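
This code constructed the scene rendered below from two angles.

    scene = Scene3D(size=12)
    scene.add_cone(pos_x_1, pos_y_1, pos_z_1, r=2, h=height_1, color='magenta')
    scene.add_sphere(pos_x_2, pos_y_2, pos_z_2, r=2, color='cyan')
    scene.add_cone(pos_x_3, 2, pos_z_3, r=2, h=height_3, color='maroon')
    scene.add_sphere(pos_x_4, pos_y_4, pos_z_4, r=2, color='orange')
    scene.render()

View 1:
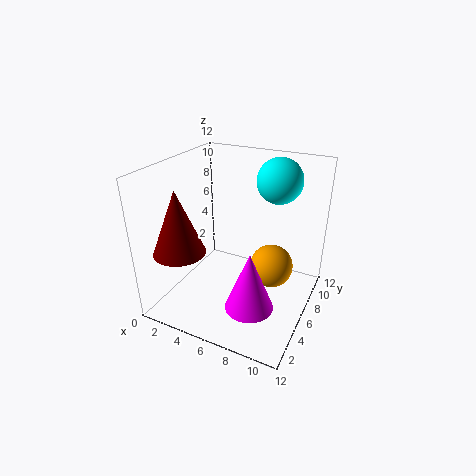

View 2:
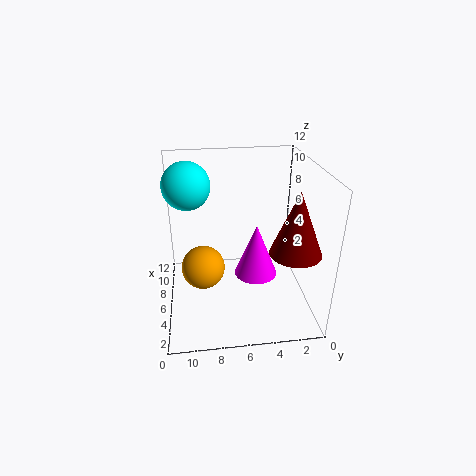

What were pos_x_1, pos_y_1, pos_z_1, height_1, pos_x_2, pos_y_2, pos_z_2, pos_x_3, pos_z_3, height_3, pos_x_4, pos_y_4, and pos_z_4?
pos_x_1 = 8
pos_y_1 = 4
pos_z_1 = 1
height_1 = 5
pos_x_2 = 8
pos_y_2 = 10
pos_z_2 = 10
pos_x_3 = 3
pos_z_3 = 6
height_3 = 5
pos_x_4 = 8
pos_y_4 = 9
pos_z_4 = 2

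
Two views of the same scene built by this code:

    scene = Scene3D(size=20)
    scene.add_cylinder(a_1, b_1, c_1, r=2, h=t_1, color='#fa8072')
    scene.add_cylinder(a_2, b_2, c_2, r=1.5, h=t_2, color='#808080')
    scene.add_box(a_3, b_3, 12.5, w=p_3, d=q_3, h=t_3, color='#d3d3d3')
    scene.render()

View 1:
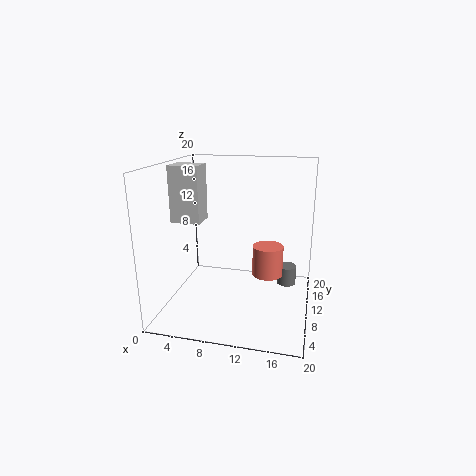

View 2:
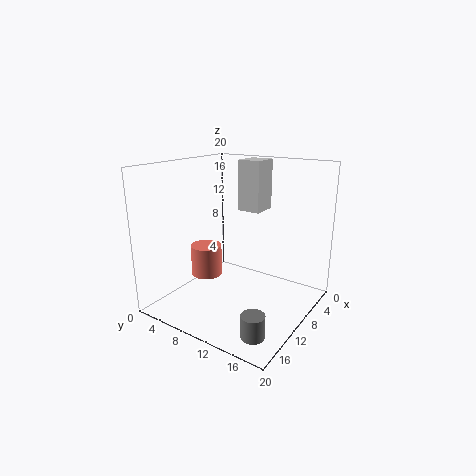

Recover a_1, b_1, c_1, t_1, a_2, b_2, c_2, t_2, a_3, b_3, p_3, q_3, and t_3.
a_1 = 14.5
b_1 = 8
c_1 = 6
t_1 = 4
a_2 = 16.5
b_2 = 16.5
c_2 = 0.5
t_2 = 3
a_3 = 1.5
b_3 = 7
p_3 = 4
q_3 = 3.5
t_3 = 7.5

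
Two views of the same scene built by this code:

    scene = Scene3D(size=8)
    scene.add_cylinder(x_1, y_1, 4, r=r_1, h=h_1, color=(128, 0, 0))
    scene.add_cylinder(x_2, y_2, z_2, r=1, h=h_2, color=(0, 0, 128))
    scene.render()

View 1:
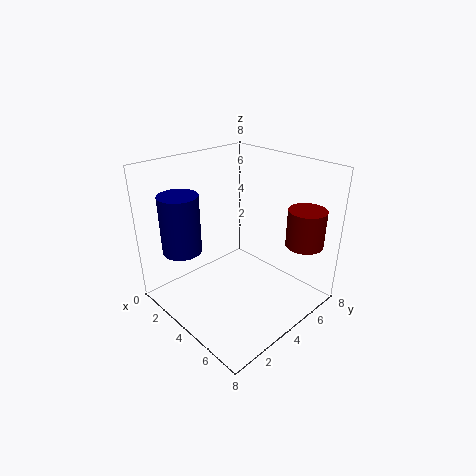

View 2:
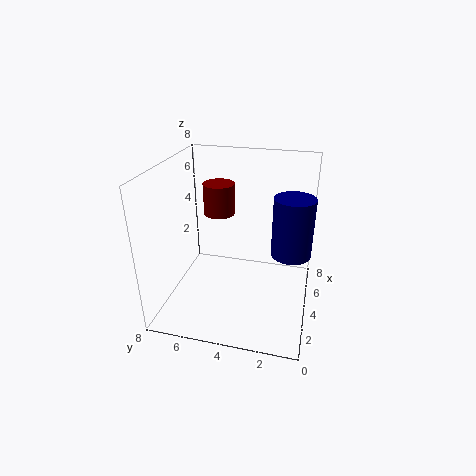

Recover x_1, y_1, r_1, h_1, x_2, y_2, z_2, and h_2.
x_1 = 7, y_1 = 6, r_1 = 1, h_1 = 2, x_2 = 3, y_2 = 1, z_2 = 4, h_2 = 3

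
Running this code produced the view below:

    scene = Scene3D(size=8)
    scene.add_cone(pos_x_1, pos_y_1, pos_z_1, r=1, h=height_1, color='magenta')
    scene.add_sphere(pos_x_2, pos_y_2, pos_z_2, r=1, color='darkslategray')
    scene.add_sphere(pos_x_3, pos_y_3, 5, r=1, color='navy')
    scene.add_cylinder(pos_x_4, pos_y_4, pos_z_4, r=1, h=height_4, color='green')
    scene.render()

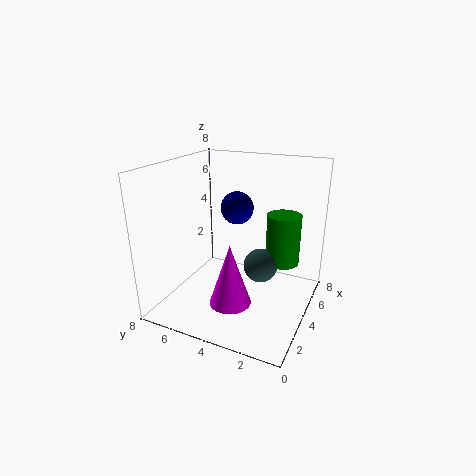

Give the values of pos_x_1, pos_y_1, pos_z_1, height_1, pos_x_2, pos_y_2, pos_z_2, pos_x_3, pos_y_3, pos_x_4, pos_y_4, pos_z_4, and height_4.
pos_x_1 = 1; pos_y_1 = 3; pos_z_1 = 2; height_1 = 3; pos_x_2 = 5; pos_y_2 = 3; pos_z_2 = 2; pos_x_3 = 6; pos_y_3 = 5; pos_x_4 = 6; pos_y_4 = 2; pos_z_4 = 2; height_4 = 3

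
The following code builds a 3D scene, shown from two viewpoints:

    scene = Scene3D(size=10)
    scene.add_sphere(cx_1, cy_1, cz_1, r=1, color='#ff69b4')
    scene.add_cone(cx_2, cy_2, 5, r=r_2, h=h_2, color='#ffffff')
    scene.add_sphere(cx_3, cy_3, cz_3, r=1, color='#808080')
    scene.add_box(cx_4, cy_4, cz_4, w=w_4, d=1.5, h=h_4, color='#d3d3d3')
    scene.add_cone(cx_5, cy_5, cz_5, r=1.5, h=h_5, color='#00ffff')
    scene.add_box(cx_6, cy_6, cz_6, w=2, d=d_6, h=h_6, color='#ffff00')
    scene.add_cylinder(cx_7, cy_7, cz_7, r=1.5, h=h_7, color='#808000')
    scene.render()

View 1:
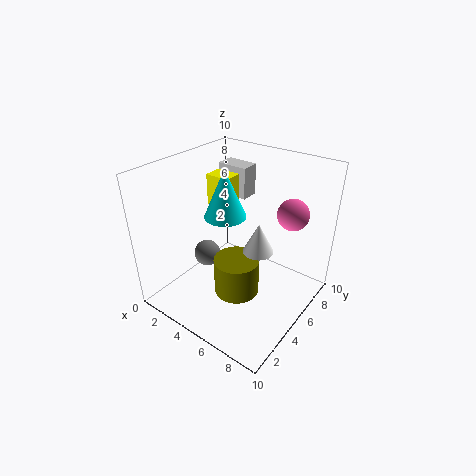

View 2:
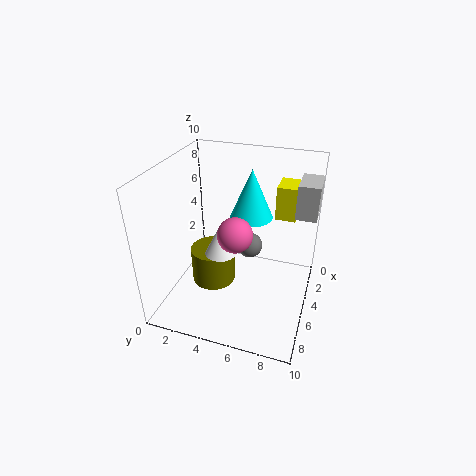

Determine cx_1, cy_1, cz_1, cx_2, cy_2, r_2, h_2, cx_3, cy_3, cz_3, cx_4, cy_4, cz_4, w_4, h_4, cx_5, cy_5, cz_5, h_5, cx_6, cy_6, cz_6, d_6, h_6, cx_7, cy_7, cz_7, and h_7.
cx_1 = 8.5
cy_1 = 6
cz_1 = 7.5
cx_2 = 7
cy_2 = 4.5
r_2 = 1
h_2 = 2
cx_3 = 2
cy_3 = 5
cz_3 = 2.5
cx_4 = 0.5
cy_4 = 8.5
cz_4 = 6
w_4 = 2.5
h_4 = 2.5
cx_5 = 3.5
cy_5 = 5.5
cz_5 = 6
h_5 = 3.5
cx_6 = 0.5
cy_6 = 7
cz_6 = 5.5
d_6 = 1.5
h_6 = 2.5
cx_7 = 6
cy_7 = 3.5
cz_7 = 2
h_7 = 2.5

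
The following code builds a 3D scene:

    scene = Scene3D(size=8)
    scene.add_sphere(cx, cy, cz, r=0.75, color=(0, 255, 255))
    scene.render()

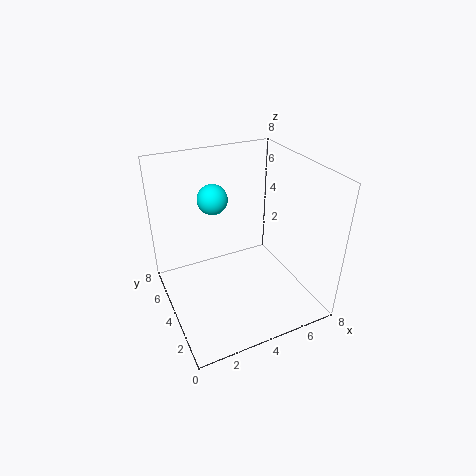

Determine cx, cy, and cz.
cx = 2.5, cy = 3.75, cz = 6.75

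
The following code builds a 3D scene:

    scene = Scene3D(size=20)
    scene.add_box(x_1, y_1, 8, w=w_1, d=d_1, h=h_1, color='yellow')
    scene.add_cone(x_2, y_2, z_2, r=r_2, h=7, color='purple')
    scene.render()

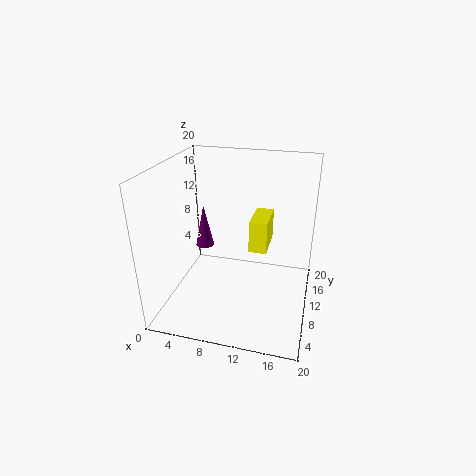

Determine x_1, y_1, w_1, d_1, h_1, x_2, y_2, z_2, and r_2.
x_1 = 11.5; y_1 = 10; w_1 = 2.5; d_1 = 5.5; h_1 = 4.5; x_2 = 2.5; y_2 = 16.5; z_2 = 4.5; r_2 = 1.5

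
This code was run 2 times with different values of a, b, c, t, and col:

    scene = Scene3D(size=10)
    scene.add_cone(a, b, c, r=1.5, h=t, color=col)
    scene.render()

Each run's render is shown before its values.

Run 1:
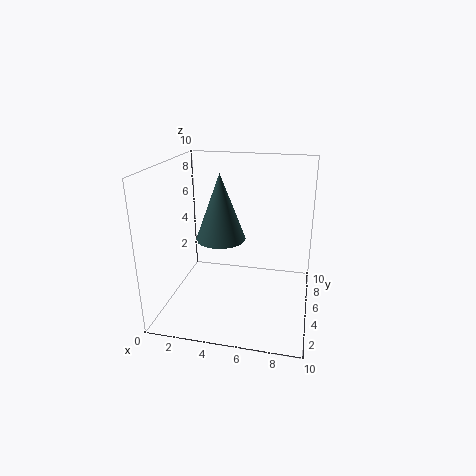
a = 4.5, b = 2.5, c = 6, t = 4, col = 'darkslategray'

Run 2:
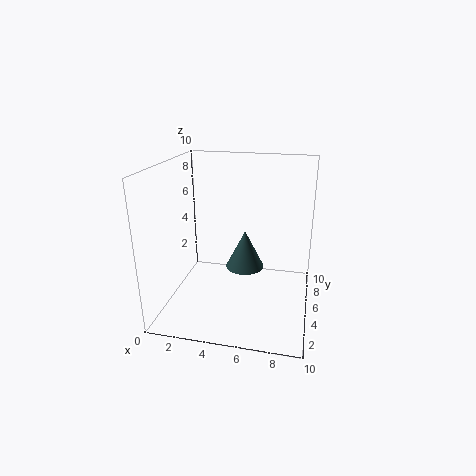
a = 5, b = 7.5, c = 1.5, t = 3, col = 'darkslategray'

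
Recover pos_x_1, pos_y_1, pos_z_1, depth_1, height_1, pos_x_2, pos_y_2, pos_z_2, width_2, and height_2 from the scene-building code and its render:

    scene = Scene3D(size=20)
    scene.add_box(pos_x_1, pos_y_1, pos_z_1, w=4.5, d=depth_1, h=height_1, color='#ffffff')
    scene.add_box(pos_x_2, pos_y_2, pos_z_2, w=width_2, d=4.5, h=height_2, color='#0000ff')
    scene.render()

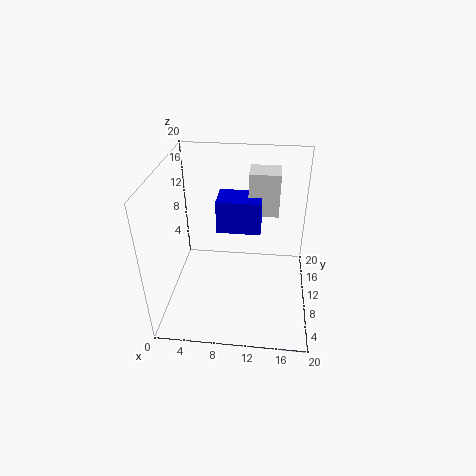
pos_x_1 = 11; pos_y_1 = 14.5; pos_z_1 = 11; depth_1 = 4; height_1 = 6.5; pos_x_2 = 6.5; pos_y_2 = 12.5; pos_z_2 = 9; width_2 = 6.5; height_2 = 5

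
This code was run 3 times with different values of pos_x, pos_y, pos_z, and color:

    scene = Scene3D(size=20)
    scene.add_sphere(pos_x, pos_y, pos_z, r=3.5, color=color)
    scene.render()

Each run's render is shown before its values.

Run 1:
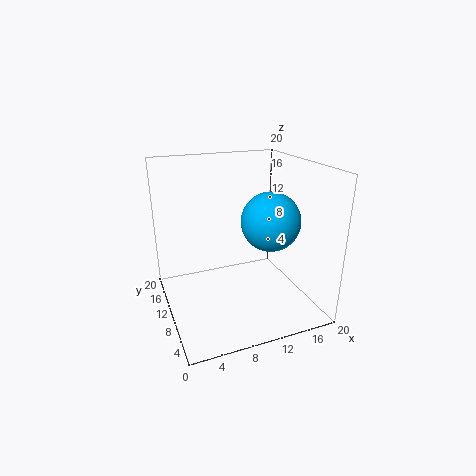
pos_x = 11.5; pos_y = 3.5; pos_z = 14.5; color = 'deepskyblue'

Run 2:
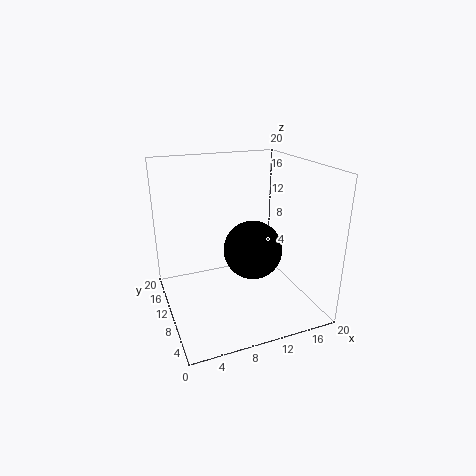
pos_x = 9.5; pos_y = 4; pos_z = 11; color = 'black'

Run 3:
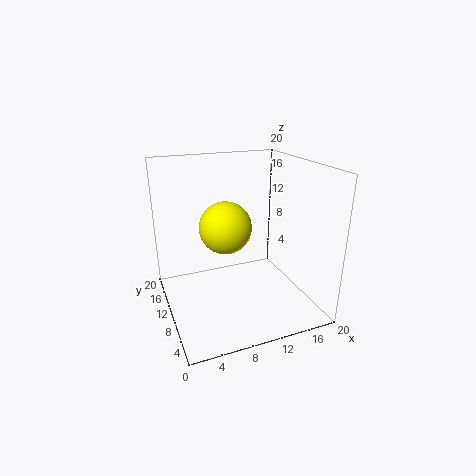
pos_x = 8; pos_y = 9.5; pos_z = 12; color = 'yellow'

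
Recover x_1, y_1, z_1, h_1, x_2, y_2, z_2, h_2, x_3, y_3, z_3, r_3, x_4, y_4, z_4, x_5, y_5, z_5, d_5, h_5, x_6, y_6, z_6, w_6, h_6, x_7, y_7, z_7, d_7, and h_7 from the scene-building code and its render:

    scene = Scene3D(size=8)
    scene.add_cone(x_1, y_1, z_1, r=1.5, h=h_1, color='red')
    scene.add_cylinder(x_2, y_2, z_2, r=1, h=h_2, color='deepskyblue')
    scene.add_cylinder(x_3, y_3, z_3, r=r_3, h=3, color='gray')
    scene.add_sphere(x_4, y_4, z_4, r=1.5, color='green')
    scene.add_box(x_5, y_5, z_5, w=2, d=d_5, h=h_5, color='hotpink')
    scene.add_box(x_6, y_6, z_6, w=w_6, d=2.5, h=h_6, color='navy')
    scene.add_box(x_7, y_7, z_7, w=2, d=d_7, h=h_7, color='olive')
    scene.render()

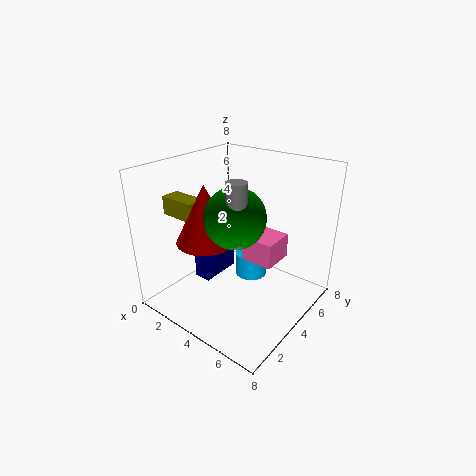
x_1 = 3.5; y_1 = 2; z_1 = 4.5; h_1 = 3; x_2 = 3.5; y_2 = 6; z_2 = 0.5; h_2 = 1.5; x_3 = 5.5; y_3 = 2; z_3 = 5; r_3 = 0.5; x_4 = 5; y_4 = 2.5; z_4 = 6; x_5 = 3.5; y_5 = 5; z_5 = 2; d_5 = 2; h_5 = 1.5; x_6 = 1.5; y_6 = 3; z_6 = 1; w_6 = 1; h_6 = 1.5; x_7 = 1; y_7 = 1.5; z_7 = 5.5; d_7 = 1; h_7 = 1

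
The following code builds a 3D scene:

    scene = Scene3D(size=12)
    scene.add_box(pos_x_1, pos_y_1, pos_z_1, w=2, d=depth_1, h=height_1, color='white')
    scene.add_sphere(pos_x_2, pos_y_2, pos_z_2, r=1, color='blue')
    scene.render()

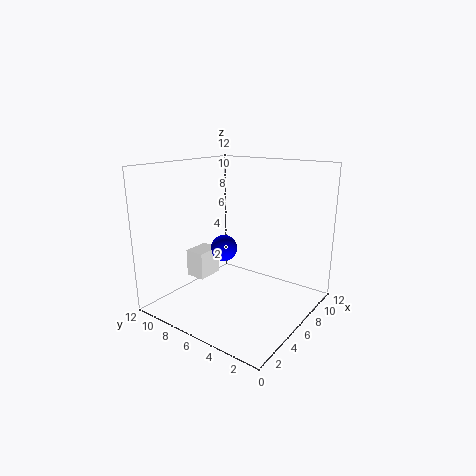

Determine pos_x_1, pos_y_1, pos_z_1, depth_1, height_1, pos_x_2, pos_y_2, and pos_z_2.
pos_x_1 = 1.5
pos_y_1 = 6
pos_z_1 = 4
depth_1 = 1.5
height_1 = 2
pos_x_2 = 3.5
pos_y_2 = 5.5
pos_z_2 = 6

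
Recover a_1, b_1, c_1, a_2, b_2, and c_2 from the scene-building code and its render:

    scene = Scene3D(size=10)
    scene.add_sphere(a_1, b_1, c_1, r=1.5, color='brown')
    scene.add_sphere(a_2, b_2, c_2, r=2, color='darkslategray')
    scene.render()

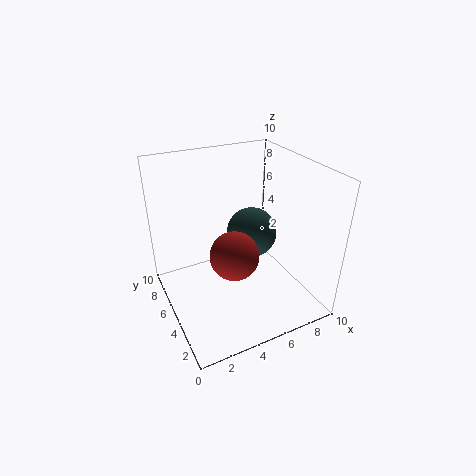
a_1 = 3.5
b_1 = 2.5
c_1 = 5.5
a_2 = 7.5
b_2 = 7.5
c_2 = 3.5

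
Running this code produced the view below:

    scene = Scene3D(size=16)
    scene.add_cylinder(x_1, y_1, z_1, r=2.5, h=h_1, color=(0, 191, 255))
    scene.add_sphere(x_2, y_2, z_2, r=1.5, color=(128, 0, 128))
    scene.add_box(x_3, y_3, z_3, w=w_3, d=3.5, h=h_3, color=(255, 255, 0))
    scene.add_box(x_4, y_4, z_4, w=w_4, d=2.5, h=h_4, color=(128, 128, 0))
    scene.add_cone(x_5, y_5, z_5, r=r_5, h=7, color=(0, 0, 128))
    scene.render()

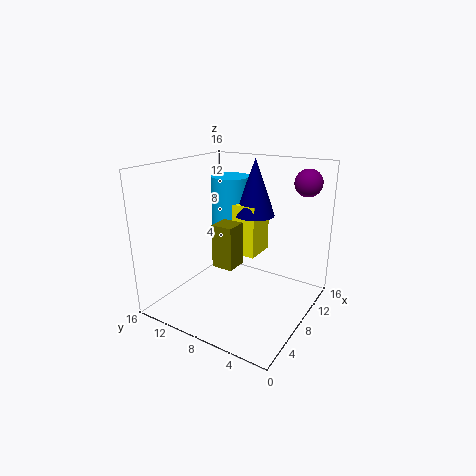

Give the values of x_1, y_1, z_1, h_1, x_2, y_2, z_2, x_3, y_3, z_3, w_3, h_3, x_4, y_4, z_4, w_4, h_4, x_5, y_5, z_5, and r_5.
x_1 = 13.5; y_1 = 12.5; z_1 = 6.5; h_1 = 7; x_2 = 12.5; y_2 = 2; z_2 = 14; x_3 = 11.5; y_3 = 8; z_3 = 4; w_3 = 4; h_3 = 6.5; x_4 = 6.5; y_4 = 8; z_4 = 4.5; w_4 = 2.5; h_4 = 5; x_5 = 13.5; y_5 = 9; z_5 = 9; r_5 = 2.5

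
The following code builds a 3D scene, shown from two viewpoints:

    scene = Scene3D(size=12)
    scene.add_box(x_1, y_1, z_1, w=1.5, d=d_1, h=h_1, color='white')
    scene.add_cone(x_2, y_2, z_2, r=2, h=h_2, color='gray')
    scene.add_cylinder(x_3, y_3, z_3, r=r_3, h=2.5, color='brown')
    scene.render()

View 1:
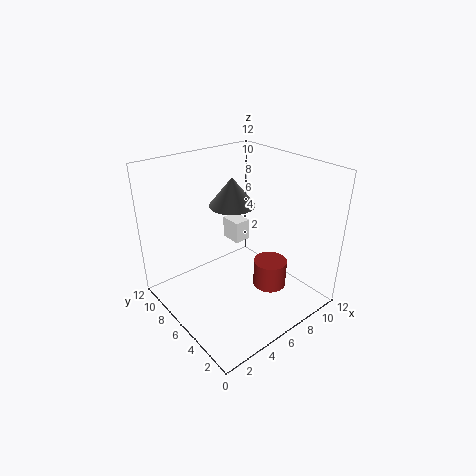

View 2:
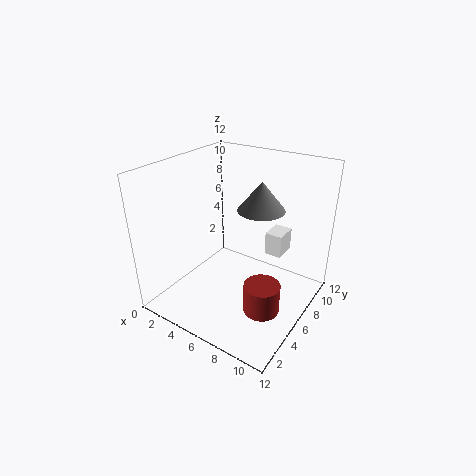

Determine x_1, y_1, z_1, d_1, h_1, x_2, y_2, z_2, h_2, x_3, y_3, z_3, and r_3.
x_1 = 7.5; y_1 = 8; z_1 = 4; d_1 = 2; h_1 = 2; x_2 = 7; y_2 = 8; z_2 = 8; h_2 = 2.5; x_3 = 9; y_3 = 5; z_3 = 0.5; r_3 = 1.5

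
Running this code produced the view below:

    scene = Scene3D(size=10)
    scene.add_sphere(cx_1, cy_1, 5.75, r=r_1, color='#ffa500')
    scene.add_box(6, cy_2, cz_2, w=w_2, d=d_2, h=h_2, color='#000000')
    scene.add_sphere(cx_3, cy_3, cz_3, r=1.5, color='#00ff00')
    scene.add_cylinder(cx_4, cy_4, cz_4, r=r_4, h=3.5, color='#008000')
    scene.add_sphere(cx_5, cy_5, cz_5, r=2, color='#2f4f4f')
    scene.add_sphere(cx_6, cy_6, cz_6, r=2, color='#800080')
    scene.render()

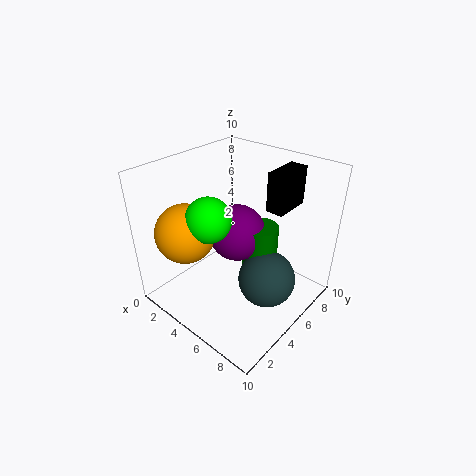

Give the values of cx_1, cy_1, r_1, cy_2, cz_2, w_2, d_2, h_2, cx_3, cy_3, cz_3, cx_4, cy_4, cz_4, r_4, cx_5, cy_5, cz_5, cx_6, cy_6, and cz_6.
cx_1 = 2.75, cy_1 = 2.25, r_1 = 2, cy_2 = 6.75, cz_2 = 6.75, w_2 = 1.25, d_2 = 2.75, h_2 = 2.75, cx_3 = 4.25, cy_3 = 3, cz_3 = 7, cx_4 = 6, cy_4 = 6.25, cz_4 = 2.25, r_4 = 1.25, cx_5 = 7.25, cy_5 = 5.5, cz_5 = 2.25, cx_6 = 4.5, cy_6 = 5.5, cz_6 = 5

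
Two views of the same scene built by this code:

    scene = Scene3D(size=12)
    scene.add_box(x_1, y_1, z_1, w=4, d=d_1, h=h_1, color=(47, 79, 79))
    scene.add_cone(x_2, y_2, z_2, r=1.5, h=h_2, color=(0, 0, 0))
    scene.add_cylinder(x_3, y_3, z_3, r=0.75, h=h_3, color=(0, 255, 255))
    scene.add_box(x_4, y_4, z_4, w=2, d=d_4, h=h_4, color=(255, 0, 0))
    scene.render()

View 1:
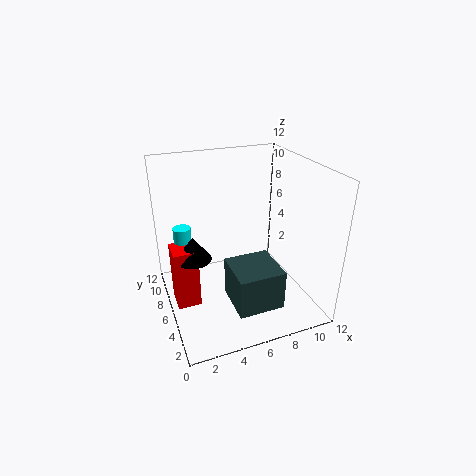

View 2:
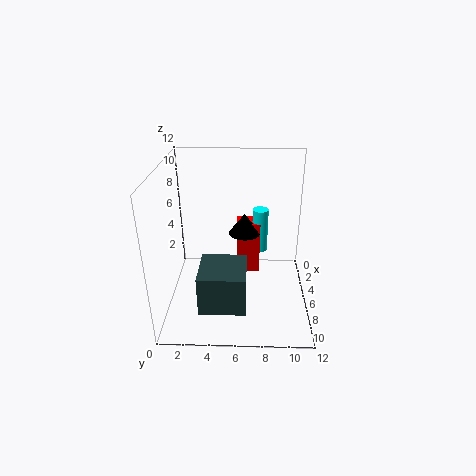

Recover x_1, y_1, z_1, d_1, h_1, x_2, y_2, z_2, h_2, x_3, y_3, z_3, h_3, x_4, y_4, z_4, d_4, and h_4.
x_1 = 5, y_1 = 2.75, z_1 = 0.25, d_1 = 4, h_1 = 3.5, x_2 = 2.25, y_2 = 6.5, z_2 = 4.5, h_2 = 2, x_3 = 1.75, y_3 = 8, z_3 = 2.5, h_3 = 4.25, x_4 = 0.5, y_4 = 5.75, z_4 = 0.25, d_4 = 2.25, h_4 = 5.25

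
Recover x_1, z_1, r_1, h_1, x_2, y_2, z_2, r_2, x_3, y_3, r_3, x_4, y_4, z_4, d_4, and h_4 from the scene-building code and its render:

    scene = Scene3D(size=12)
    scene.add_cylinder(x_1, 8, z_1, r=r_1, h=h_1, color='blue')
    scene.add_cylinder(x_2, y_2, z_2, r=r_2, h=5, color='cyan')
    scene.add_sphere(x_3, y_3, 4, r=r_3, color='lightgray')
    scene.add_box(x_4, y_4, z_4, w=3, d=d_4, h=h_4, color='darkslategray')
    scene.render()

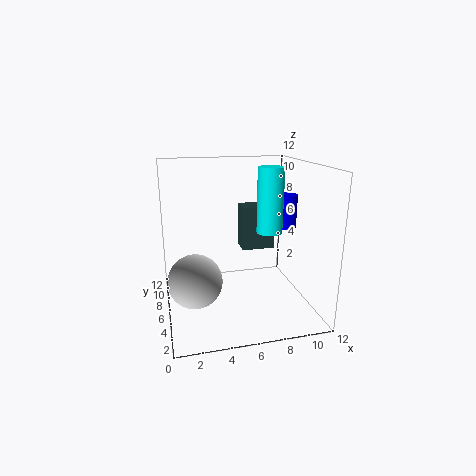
x_1 = 11; z_1 = 6; r_1 = 1; h_1 = 3; x_2 = 8; y_2 = 4; z_2 = 7; r_2 = 1; x_3 = 2; y_3 = 3; r_3 = 2; x_4 = 7; y_4 = 8; z_4 = 4; d_4 = 2; h_4 = 4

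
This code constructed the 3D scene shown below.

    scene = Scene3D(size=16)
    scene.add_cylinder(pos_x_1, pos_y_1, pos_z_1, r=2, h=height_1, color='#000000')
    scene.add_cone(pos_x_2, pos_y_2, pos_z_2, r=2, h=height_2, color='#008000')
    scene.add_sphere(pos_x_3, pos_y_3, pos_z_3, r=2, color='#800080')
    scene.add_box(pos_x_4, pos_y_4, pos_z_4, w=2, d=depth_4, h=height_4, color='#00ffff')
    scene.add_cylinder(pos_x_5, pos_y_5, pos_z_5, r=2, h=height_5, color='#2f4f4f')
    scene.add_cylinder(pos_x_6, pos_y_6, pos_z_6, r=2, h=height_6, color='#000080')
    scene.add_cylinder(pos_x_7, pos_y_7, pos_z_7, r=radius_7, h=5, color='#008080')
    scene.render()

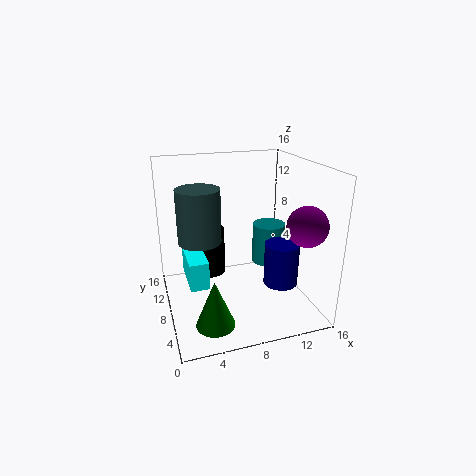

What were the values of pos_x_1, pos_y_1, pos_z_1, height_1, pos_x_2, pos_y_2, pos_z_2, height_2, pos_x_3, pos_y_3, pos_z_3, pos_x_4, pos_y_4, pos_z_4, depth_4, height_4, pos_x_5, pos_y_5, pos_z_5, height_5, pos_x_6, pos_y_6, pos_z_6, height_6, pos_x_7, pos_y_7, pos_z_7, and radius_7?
pos_x_1 = 6, pos_y_1 = 14, pos_z_1 = 1, height_1 = 6, pos_x_2 = 4, pos_y_2 = 3, pos_z_2 = 1, height_2 = 5, pos_x_3 = 13, pos_y_3 = 2, pos_z_3 = 11, pos_x_4 = 2, pos_y_4 = 5, pos_z_4 = 4, depth_4 = 5, height_4 = 3, pos_x_5 = 3, pos_y_5 = 4, pos_z_5 = 10, height_5 = 5, pos_x_6 = 13, pos_y_6 = 7, pos_z_6 = 2, height_6 = 5, pos_x_7 = 13, pos_y_7 = 11, pos_z_7 = 3, radius_7 = 2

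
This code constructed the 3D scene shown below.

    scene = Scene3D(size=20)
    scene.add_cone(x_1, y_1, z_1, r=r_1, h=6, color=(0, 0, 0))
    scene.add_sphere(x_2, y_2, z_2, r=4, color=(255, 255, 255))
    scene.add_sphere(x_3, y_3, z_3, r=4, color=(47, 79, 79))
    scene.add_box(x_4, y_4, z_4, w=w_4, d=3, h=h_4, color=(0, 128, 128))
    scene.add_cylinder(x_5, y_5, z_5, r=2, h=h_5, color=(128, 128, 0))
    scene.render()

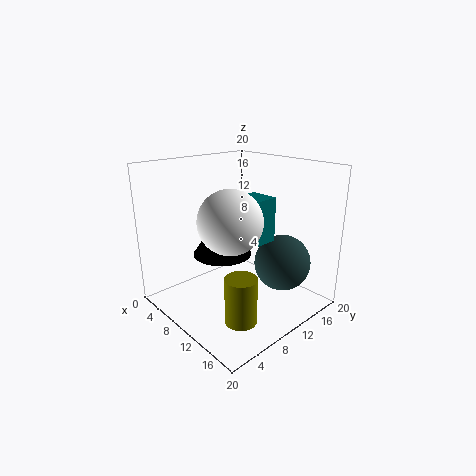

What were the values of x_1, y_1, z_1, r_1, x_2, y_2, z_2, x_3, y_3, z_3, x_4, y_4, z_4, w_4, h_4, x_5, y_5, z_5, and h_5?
x_1 = 9, y_1 = 8, z_1 = 8, r_1 = 4, x_2 = 13, y_2 = 6, z_2 = 14, x_3 = 14, y_3 = 15, z_3 = 6, x_4 = 10, y_4 = 10, z_4 = 10, w_4 = 4, h_4 = 6, x_5 = 16, y_5 = 5, z_5 = 2, h_5 = 6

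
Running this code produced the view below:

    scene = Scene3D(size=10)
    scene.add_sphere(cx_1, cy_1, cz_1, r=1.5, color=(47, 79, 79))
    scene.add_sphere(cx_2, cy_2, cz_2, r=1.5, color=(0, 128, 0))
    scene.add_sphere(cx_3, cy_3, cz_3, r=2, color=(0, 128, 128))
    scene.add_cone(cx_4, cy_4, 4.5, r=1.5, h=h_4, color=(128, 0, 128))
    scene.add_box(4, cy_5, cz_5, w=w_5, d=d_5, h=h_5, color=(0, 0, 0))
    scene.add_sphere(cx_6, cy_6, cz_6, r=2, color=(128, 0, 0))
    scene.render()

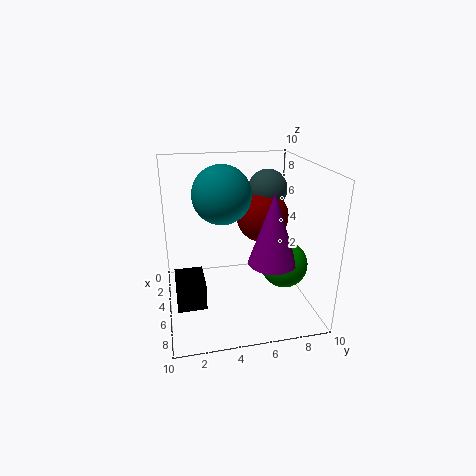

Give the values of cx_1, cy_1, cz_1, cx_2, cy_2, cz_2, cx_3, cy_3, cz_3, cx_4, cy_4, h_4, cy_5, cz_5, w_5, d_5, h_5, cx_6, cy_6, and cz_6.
cx_1 = 2
cy_1 = 8
cz_1 = 7.5
cx_2 = 7.5
cy_2 = 7.5
cz_2 = 4
cx_3 = 4.5
cy_3 = 4
cz_3 = 8
cx_4 = 8
cy_4 = 6.5
h_4 = 4.5
cy_5 = 0.5
cz_5 = 0.5
w_5 = 2.5
d_5 = 2
h_5 = 2
cx_6 = 2.5
cy_6 = 7.5
cz_6 = 5.5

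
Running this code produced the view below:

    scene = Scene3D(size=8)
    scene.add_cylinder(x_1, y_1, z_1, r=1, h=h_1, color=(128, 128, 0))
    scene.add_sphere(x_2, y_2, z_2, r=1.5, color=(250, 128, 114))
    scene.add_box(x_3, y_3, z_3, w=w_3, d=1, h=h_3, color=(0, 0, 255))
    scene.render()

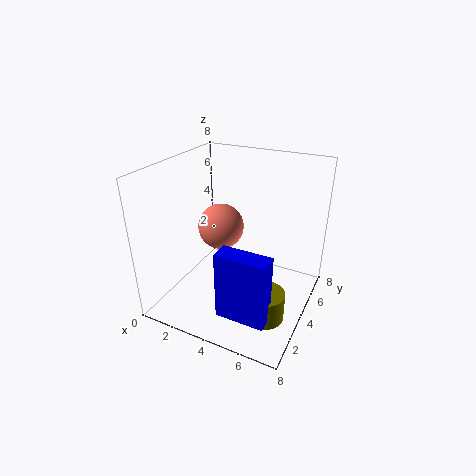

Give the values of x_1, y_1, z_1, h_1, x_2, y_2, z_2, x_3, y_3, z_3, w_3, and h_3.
x_1 = 6.5, y_1 = 2, z_1 = 1, h_1 = 1.5, x_2 = 1.5, y_2 = 6.5, z_2 = 3, x_3 = 4.5, y_3 = 0.5, z_3 = 1.5, w_3 = 2.5, h_3 = 3.5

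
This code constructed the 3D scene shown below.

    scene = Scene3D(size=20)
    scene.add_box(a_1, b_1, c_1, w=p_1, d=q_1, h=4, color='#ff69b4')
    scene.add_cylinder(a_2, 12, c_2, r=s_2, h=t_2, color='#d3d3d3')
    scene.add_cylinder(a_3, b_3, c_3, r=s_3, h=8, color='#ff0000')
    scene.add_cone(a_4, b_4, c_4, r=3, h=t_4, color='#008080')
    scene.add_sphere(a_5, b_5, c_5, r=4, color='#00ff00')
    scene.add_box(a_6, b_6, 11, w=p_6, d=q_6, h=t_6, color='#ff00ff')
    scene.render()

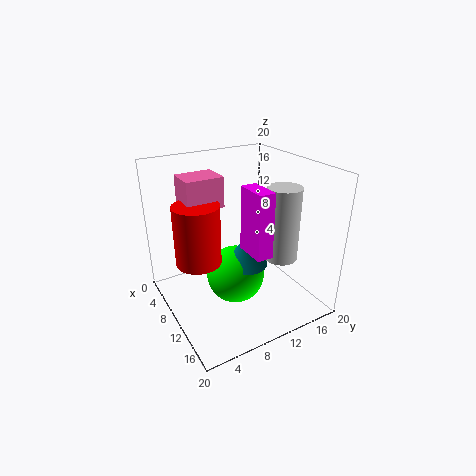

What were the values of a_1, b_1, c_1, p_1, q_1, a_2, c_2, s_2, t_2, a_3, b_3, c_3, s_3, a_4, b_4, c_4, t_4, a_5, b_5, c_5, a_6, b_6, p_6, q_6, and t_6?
a_1 = 6; b_1 = 3; c_1 = 15; p_1 = 4; q_1 = 5; a_2 = 17; c_2 = 10; s_2 = 2; t_2 = 9; a_3 = 10; b_3 = 4; c_3 = 8; s_3 = 3; a_4 = 12; b_4 = 10; c_4 = 7; t_4 = 4; a_5 = 11; b_5 = 9; c_5 = 5; a_6 = 14; b_6 = 8; p_6 = 4; q_6 = 2; t_6 = 8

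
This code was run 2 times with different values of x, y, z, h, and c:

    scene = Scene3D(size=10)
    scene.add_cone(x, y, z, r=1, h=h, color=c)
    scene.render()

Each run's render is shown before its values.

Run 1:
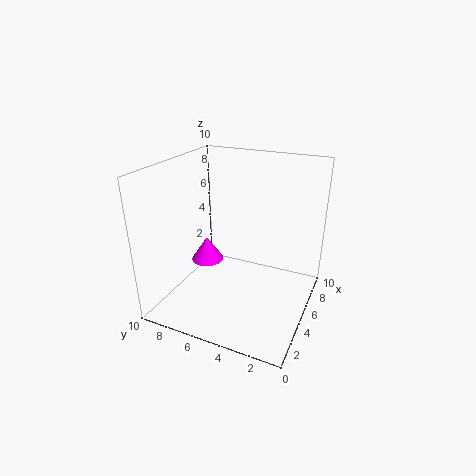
x = 2.5
y = 6
z = 4.5
h = 1.5
c = 'magenta'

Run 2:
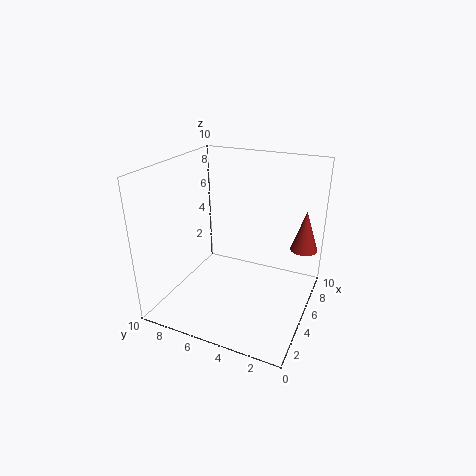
x = 8
y = 1
z = 3.5
h = 3
c = 'brown'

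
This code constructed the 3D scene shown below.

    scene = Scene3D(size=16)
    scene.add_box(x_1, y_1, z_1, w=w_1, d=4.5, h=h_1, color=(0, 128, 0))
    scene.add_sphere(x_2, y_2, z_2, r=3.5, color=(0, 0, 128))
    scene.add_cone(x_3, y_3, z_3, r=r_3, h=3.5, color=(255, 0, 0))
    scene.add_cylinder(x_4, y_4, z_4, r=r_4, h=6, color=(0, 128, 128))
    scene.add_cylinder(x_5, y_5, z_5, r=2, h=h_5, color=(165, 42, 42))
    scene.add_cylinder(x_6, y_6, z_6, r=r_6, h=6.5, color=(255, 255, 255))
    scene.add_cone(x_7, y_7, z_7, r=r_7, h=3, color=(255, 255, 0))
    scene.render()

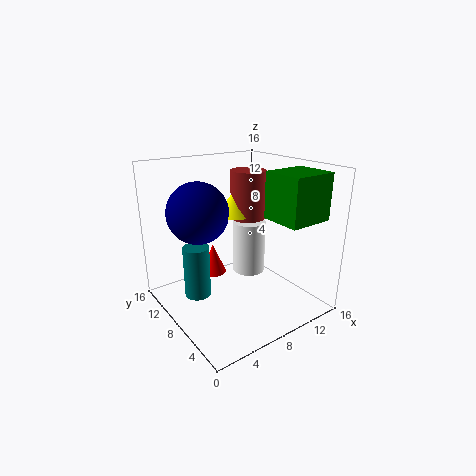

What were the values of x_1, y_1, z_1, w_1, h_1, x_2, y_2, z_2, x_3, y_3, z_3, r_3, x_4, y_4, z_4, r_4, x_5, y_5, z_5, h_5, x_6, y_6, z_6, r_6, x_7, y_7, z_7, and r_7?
x_1 = 10; y_1 = 1.5; z_1 = 10.5; w_1 = 5; h_1 = 5; x_2 = 5; y_2 = 11.5; z_2 = 10.5; x_3 = 6.5; y_3 = 11; z_3 = 3; r_3 = 1.5; x_4 = 4; y_4 = 10.5; z_4 = 1; r_4 = 1.5; x_5 = 10.5; y_5 = 9.5; z_5 = 9.5; h_5 = 5.5; x_6 = 11.5; y_6 = 10.5; z_6 = 2; r_6 = 2; x_7 = 9; y_7 = 10; z_7 = 10; r_7 = 2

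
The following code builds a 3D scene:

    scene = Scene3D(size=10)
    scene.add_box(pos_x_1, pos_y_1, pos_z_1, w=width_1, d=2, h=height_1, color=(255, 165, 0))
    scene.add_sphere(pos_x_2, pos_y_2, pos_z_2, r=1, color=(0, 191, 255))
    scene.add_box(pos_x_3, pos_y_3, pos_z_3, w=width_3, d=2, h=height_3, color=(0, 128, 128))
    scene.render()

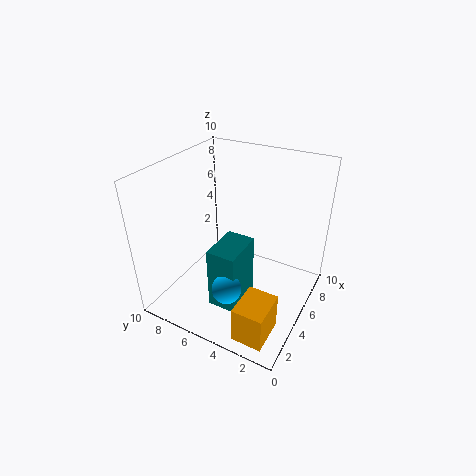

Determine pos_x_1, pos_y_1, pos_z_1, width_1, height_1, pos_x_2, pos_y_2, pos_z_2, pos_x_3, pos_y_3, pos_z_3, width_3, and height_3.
pos_x_1 = 0.5
pos_y_1 = 1
pos_z_1 = 0.5
width_1 = 2.5
height_1 = 2.5
pos_x_2 = 2.5
pos_y_2 = 4.5
pos_z_2 = 2.5
pos_x_3 = 2.5
pos_y_3 = 4
pos_z_3 = 0.5
width_3 = 3
height_3 = 4.5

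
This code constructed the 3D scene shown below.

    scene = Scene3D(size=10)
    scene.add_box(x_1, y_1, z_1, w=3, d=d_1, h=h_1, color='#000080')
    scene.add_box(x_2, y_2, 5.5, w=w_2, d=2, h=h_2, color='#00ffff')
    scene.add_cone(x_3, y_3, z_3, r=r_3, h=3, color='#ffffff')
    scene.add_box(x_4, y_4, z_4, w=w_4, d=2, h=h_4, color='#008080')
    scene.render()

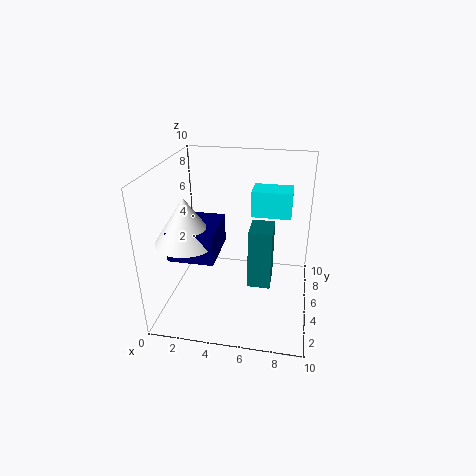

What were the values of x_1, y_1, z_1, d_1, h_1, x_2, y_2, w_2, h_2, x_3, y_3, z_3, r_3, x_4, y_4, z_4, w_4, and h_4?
x_1 = 1
y_1 = 2
z_1 = 4.5
d_1 = 3.5
h_1 = 2
x_2 = 5.5
y_2 = 7.5
w_2 = 3
h_2 = 2
x_3 = 2
y_3 = 3
z_3 = 5.5
r_3 = 2
x_4 = 6
y_4 = 3
z_4 = 2.5
w_4 = 1.5
h_4 = 4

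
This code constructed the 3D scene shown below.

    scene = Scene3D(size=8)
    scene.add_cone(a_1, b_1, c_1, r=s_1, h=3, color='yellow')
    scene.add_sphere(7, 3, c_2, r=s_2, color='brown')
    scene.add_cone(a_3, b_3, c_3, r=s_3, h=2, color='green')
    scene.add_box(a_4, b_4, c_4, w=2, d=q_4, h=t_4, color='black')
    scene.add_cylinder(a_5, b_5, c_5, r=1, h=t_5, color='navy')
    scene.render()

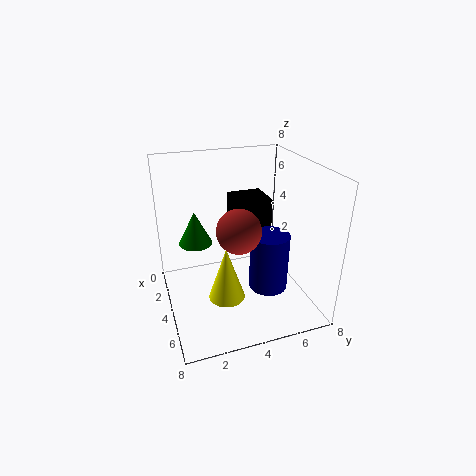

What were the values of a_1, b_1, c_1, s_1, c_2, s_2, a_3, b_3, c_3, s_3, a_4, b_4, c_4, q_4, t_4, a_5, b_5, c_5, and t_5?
a_1 = 5, b_1 = 3, c_1 = 1, s_1 = 1, c_2 = 6, s_2 = 1, a_3 = 2, b_3 = 2, c_3 = 3, s_3 = 1, a_4 = 2, b_4 = 4, c_4 = 3, q_4 = 2, t_4 = 3, a_5 = 6, b_5 = 5, c_5 = 2, t_5 = 3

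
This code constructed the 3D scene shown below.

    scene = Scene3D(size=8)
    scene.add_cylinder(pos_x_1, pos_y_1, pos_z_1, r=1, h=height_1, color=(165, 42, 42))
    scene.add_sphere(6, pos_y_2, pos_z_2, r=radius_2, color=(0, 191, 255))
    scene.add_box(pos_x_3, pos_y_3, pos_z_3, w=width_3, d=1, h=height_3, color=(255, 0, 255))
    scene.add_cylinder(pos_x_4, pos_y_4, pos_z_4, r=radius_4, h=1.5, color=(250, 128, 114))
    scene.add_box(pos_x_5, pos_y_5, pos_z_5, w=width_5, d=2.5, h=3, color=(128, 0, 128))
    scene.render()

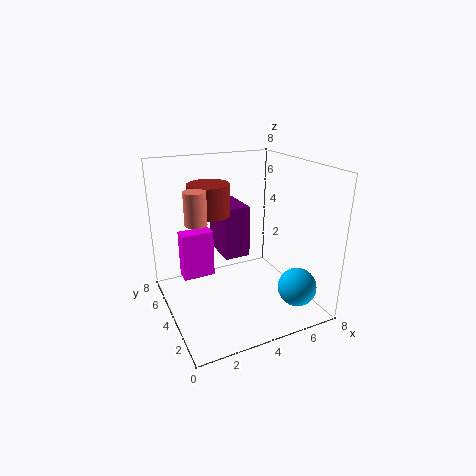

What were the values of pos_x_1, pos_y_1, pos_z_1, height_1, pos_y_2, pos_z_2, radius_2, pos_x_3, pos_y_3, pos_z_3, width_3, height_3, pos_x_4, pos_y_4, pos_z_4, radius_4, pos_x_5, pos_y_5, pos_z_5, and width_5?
pos_x_1 = 2; pos_y_1 = 3; pos_z_1 = 6; height_1 = 1.5; pos_y_2 = 1; pos_z_2 = 2; radius_2 = 1; pos_x_3 = 1.5; pos_y_3 = 6.5; pos_z_3 = 0.5; width_3 = 2; height_3 = 3; pos_x_4 = 1; pos_y_4 = 2; pos_z_4 = 6; radius_4 = 0.5; pos_x_5 = 3.5; pos_y_5 = 4.5; pos_z_5 = 2.5; width_5 = 1.5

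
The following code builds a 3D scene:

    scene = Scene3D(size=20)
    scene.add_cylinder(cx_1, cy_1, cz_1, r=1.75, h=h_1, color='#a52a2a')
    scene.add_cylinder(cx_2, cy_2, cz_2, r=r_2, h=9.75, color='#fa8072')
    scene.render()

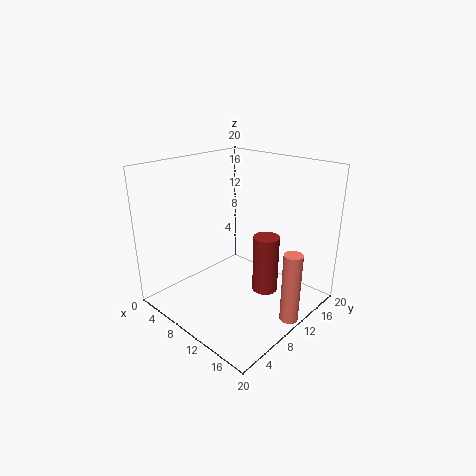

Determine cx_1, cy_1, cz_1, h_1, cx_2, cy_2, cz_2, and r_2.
cx_1 = 14, cy_1 = 11.25, cz_1 = 3, h_1 = 8, cx_2 = 18.5, cy_2 = 11, cz_2 = 0.25, r_2 = 1.25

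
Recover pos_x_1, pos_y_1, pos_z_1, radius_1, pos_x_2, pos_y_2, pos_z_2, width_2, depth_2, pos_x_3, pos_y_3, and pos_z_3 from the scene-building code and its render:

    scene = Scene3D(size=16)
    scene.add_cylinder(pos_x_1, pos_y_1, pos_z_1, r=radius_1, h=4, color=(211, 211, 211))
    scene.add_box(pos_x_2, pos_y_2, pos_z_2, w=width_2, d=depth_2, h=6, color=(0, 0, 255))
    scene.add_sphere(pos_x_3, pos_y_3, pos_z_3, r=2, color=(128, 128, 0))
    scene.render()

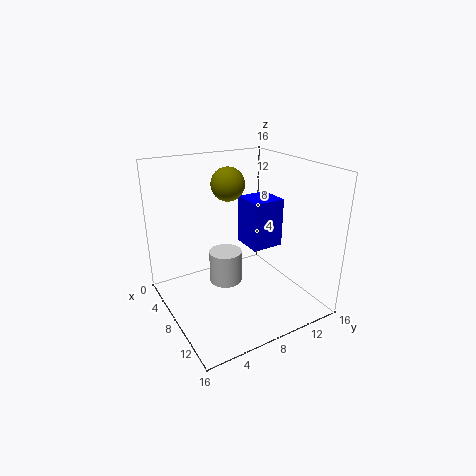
pos_x_1 = 5, pos_y_1 = 8, pos_z_1 = 1, radius_1 = 2, pos_x_2 = 3, pos_y_2 = 11, pos_z_2 = 5, width_2 = 4, depth_2 = 4, pos_x_3 = 4, pos_y_3 = 9, pos_z_3 = 13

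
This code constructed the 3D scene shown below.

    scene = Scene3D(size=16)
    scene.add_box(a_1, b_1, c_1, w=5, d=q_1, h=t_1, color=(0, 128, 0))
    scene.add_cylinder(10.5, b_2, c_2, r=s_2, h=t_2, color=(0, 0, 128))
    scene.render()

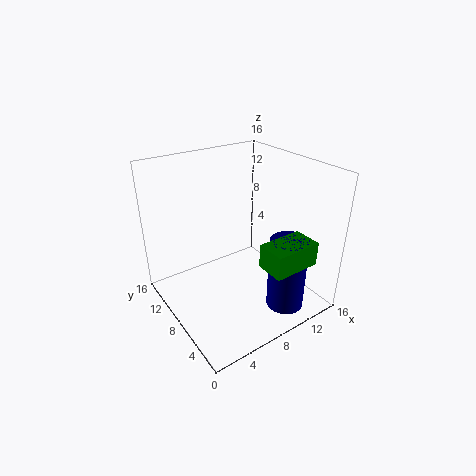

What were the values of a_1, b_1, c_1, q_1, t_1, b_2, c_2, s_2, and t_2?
a_1 = 7.5, b_1 = 0.5, c_1 = 7, q_1 = 3, t_1 = 2.5, b_2 = 2.5, c_2 = 1.5, s_2 = 2, t_2 = 8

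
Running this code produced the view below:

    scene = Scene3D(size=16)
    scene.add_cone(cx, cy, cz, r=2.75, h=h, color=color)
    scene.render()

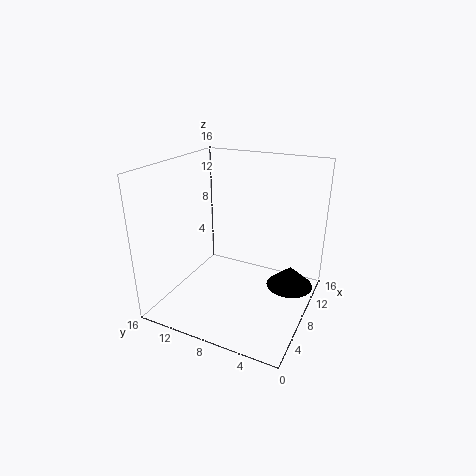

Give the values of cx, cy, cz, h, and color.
cx = 11.5; cy = 2.75; cz = 1.25; h = 2.5; color = 'black'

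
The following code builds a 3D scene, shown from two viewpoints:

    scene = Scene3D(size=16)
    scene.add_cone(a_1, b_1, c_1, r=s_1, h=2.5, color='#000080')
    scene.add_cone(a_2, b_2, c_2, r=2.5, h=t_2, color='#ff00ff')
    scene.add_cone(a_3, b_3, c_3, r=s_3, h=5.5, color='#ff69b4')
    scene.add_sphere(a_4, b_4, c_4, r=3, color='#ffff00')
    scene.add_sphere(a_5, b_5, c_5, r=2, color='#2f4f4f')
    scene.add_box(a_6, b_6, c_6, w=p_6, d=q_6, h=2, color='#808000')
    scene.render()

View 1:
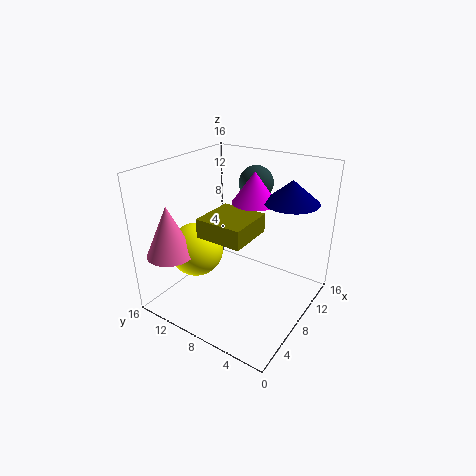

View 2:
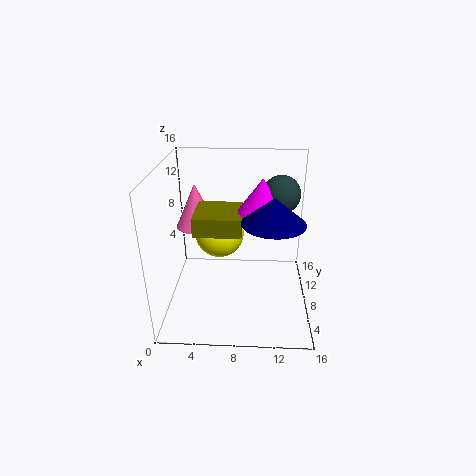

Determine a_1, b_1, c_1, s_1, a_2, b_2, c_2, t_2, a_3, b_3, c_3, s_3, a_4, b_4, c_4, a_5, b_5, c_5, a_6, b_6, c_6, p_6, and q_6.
a_1 = 11.5, b_1 = 3.5, c_1 = 12, s_1 = 3, a_2 = 10.5, b_2 = 7.5, c_2 = 11.5, t_2 = 3.5, a_3 = 2.5, b_3 = 13, c_3 = 7, s_3 = 2.5, a_4 = 5.5, b_4 = 12, c_4 = 6.5, a_5 = 12.5, b_5 = 8.5, c_5 = 13, a_6 = 3.5, b_6 = 5, c_6 = 9.5, p_6 = 5, q_6 = 5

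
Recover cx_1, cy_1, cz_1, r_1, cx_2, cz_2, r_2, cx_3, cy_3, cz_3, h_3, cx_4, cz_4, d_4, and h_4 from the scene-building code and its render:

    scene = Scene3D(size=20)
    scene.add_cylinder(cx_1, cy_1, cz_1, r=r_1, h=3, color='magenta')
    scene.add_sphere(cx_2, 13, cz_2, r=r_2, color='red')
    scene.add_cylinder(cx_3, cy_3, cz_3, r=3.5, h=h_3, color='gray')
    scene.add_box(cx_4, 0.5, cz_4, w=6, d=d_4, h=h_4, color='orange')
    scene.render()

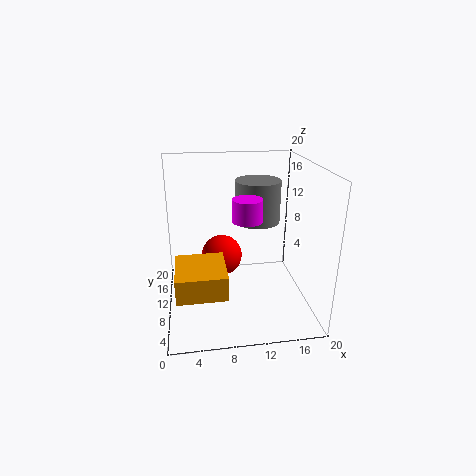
cx_1 = 11; cy_1 = 8.5; cz_1 = 13; r_1 = 2; cx_2 = 8; cz_2 = 6; r_2 = 3; cx_3 = 14; cy_3 = 16; cz_3 = 10; h_3 = 6.5; cx_4 = 1.5; cz_4 = 6.5; d_4 = 6.5; h_4 = 3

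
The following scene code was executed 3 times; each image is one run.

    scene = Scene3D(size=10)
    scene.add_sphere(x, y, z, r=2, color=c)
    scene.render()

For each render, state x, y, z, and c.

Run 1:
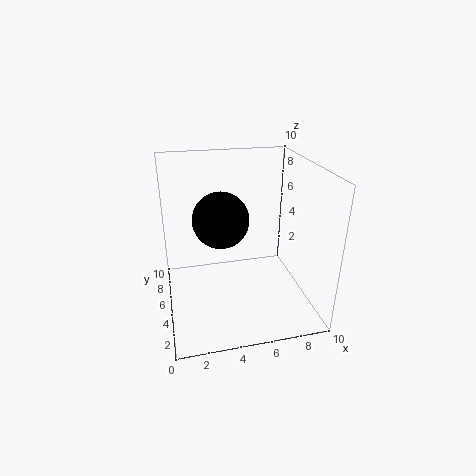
x = 4; y = 6; z = 6; c = 'black'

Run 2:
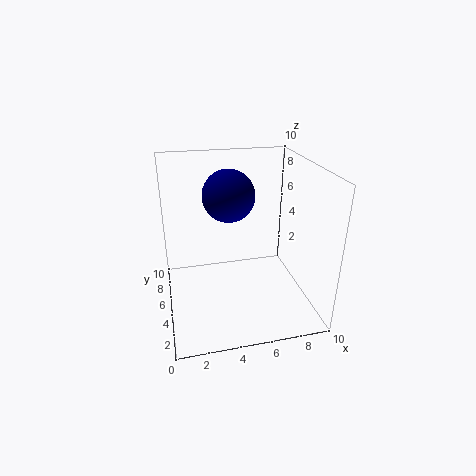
x = 5; y = 8; z = 7; c = 'navy'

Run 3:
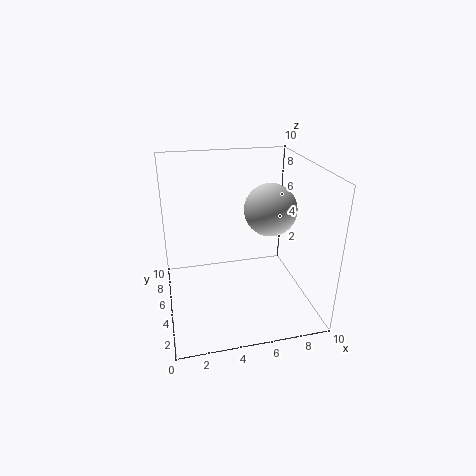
x = 8; y = 7; z = 6; c = 'lightgray'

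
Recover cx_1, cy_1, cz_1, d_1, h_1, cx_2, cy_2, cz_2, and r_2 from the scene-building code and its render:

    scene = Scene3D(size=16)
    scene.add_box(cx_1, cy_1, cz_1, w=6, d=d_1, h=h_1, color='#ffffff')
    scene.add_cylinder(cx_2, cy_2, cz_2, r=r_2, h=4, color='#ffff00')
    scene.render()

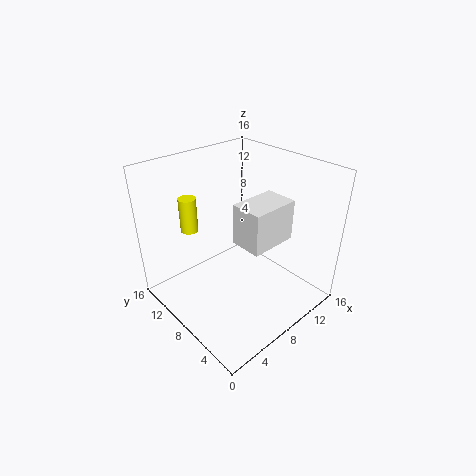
cx_1 = 9, cy_1 = 6, cz_1 = 6, d_1 = 4, h_1 = 5, cx_2 = 5, cy_2 = 13, cz_2 = 8, r_2 = 1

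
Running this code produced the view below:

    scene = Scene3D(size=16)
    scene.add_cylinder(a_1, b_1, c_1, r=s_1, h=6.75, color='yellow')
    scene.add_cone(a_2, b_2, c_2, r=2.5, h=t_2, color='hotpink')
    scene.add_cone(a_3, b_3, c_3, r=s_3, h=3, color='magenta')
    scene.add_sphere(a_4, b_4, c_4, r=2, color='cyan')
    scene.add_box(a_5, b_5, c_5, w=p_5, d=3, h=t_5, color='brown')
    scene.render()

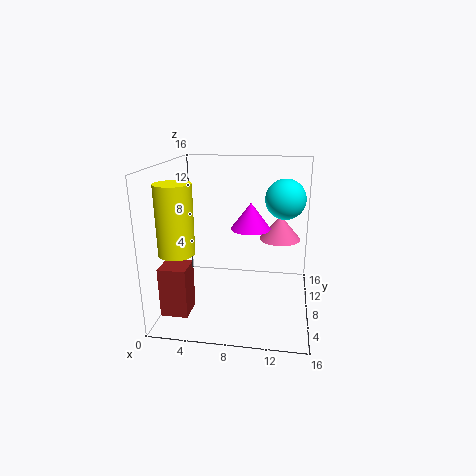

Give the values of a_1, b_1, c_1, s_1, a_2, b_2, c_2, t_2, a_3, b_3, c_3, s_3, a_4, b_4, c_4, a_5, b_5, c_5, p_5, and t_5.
a_1 = 3; b_1 = 2.25; c_1 = 8.25; s_1 = 1.75; a_2 = 12.5; b_2 = 12.5; c_2 = 6.5; t_2 = 3; a_3 = 9.25; b_3 = 9.25; c_3 = 8.75; s_3 = 2.25; a_4 = 13; b_4 = 6.25; c_4 = 13; a_5 = 0.25; b_5 = 3.25; c_5 = 0.25; p_5 = 3; t_5 = 5.5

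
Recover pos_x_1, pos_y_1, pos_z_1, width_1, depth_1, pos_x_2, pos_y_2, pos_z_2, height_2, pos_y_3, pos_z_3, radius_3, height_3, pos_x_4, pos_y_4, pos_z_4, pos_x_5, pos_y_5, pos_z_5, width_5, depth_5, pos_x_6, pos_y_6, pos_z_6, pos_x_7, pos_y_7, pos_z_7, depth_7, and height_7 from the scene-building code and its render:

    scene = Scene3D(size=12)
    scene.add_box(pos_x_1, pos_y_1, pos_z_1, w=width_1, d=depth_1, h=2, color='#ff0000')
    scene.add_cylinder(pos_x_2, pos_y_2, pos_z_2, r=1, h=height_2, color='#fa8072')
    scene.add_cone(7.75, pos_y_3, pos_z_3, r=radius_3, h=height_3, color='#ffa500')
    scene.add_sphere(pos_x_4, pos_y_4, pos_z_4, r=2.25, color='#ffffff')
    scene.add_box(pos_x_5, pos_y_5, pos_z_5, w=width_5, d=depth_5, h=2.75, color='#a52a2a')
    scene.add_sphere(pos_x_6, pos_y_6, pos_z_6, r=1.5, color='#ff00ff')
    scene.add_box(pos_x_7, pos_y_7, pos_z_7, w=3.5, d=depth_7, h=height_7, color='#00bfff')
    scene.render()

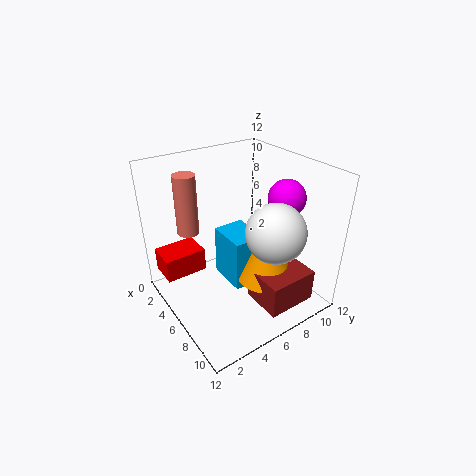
pos_x_1 = 1.75; pos_y_1 = 0.25; pos_z_1 = 2.75; width_1 = 2.5; depth_1 = 3.5; pos_x_2 = 1.25; pos_y_2 = 3.75; pos_z_2 = 5; height_2 = 5.5; pos_y_3 = 7.75; pos_z_3 = 2.5; radius_3 = 2.5; height_3 = 4.5; pos_x_4 = 9.75; pos_y_4 = 6.75; pos_z_4 = 8; pos_x_5 = 7.5; pos_y_5 = 6; pos_z_5 = 1; width_5 = 3.5; depth_5 = 4.25; pos_x_6 = 8; pos_y_6 = 9.25; pos_z_6 = 9.5; pos_x_7 = 3.5; pos_y_7 = 5.25; pos_z_7 = 1.5; depth_7 = 2.75; height_7 = 4.5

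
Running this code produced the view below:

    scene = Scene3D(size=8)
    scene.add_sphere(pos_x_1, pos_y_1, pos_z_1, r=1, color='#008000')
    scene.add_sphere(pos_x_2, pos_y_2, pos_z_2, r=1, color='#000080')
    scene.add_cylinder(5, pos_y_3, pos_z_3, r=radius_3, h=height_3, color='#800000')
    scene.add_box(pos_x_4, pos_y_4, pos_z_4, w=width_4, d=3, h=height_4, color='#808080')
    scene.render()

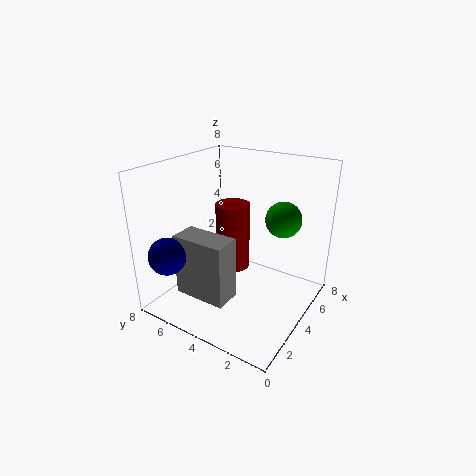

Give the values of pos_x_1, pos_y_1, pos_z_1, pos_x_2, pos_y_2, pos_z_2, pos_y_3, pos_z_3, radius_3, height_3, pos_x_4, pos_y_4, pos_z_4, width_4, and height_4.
pos_x_1 = 5.5
pos_y_1 = 2
pos_z_1 = 5
pos_x_2 = 1
pos_y_2 = 6.5
pos_z_2 = 3.5
pos_y_3 = 5
pos_z_3 = 1.5
radius_3 = 1
height_3 = 4
pos_x_4 = 1.5
pos_y_4 = 3.5
pos_z_4 = 1
width_4 = 1.5
height_4 = 3.5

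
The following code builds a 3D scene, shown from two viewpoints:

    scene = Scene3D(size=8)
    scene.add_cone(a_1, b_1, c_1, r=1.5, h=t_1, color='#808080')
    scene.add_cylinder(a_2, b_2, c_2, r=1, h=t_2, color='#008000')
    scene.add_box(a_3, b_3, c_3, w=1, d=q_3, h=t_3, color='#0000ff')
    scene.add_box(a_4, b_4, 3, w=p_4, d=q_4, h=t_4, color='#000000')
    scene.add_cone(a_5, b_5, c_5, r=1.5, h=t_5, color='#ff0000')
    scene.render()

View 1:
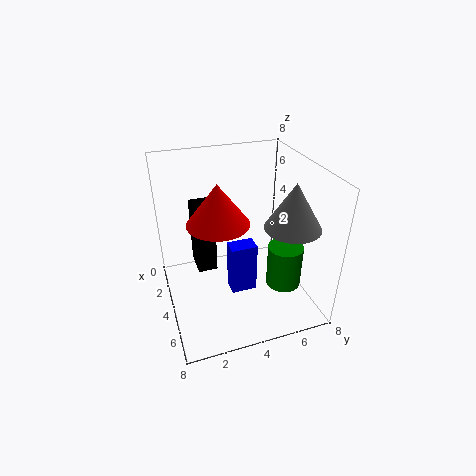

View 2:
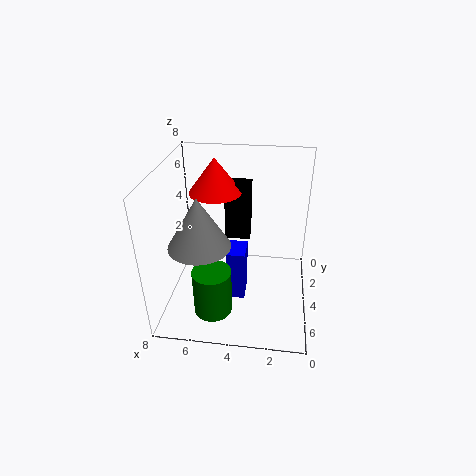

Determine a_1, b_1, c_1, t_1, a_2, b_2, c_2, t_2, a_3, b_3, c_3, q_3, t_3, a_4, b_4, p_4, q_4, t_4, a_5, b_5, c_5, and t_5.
a_1 = 5.5; b_1 = 6.5; c_1 = 5; t_1 = 2.5; a_2 = 5; b_2 = 6.5; c_2 = 1; t_2 = 2.5; a_3 = 3.5; b_3 = 3.5; c_3 = 0.5; q_3 = 1.5; t_3 = 3; a_4 = 3.5; b_4 = 1.5; p_4 = 1.5; q_4 = 1; t_4 = 3.5; a_5 = 5.5; b_5 = 2.5; c_5 = 6; t_5 = 2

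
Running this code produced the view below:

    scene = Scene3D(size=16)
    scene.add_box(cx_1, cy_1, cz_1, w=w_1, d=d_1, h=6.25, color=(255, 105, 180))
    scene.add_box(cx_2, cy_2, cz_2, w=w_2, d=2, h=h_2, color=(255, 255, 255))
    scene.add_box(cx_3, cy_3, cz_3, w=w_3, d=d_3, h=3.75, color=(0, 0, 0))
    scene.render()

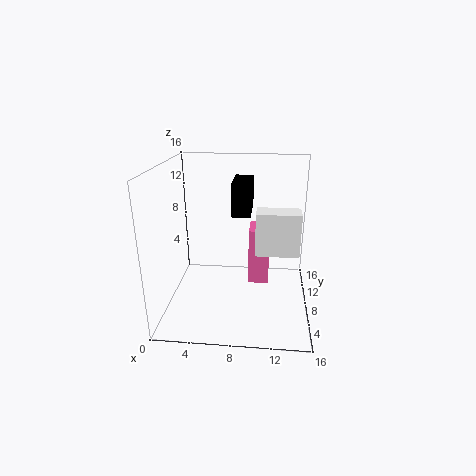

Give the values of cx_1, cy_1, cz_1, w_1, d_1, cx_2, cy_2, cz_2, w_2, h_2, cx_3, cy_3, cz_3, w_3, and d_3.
cx_1 = 9.25, cy_1 = 7, cz_1 = 3, w_1 = 2.25, d_1 = 3.25, cx_2 = 10.25, cy_2 = 0.25, cz_2 = 9.75, w_2 = 3.75, h_2 = 3.75, cx_3 = 7, cy_3 = 9.75, cz_3 = 9.75, w_3 = 2.25, d_3 = 5.5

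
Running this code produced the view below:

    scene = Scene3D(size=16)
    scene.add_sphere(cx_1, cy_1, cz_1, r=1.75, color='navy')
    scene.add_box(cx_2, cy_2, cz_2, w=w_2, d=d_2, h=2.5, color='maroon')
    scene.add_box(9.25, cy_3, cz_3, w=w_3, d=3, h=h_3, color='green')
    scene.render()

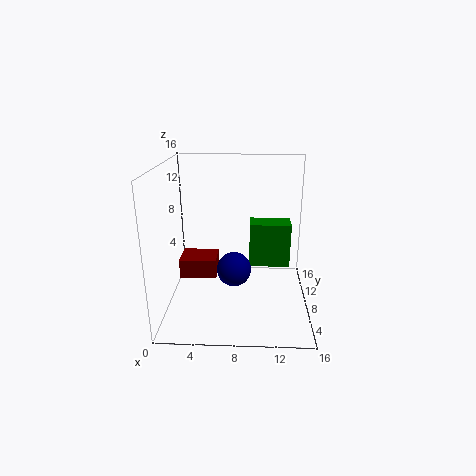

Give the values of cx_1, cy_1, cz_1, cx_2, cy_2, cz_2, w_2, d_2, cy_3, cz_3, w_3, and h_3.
cx_1 = 7.75, cy_1 = 4.5, cz_1 = 6, cx_2 = 0.25, cy_2 = 11.5, cz_2 = 0.75, w_2 = 4.75, d_2 = 3.75, cy_3 = 12.75, cz_3 = 2, w_3 = 5.25, h_3 = 5.75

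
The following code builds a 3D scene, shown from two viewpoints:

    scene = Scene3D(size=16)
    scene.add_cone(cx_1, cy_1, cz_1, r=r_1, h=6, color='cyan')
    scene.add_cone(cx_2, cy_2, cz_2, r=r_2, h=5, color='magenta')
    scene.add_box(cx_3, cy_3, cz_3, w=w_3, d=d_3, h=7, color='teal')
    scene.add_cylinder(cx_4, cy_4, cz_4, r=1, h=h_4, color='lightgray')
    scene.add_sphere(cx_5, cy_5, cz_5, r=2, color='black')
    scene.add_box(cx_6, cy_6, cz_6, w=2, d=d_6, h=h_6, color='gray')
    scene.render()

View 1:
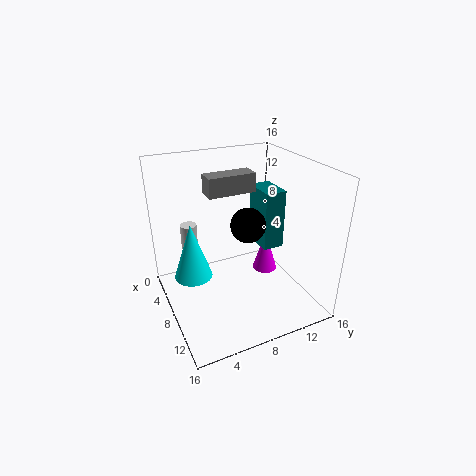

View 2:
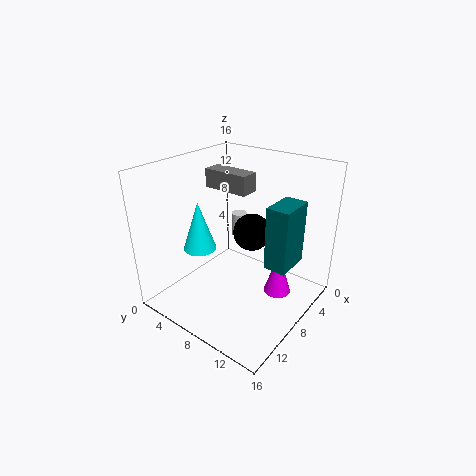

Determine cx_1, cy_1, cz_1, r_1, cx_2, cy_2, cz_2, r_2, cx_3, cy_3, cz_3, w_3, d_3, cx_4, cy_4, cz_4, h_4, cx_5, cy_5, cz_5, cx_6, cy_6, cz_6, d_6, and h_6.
cx_1 = 8.5; cy_1 = 2.5; cz_1 = 5; r_1 = 2; cx_2 = 6.5; cy_2 = 12.5; cz_2 = 2; r_2 = 1.5; cx_3 = 4; cy_3 = 11.5; cz_3 = 5.5; w_3 = 4; d_3 = 2.5; cx_4 = 2.5; cy_4 = 4; cz_4 = 5; h_4 = 3; cx_5 = 7.5; cy_5 = 9.5; cz_5 = 9; cx_6 = 7; cy_6 = 4.5; cz_6 = 13.5; d_6 = 5; h_6 = 2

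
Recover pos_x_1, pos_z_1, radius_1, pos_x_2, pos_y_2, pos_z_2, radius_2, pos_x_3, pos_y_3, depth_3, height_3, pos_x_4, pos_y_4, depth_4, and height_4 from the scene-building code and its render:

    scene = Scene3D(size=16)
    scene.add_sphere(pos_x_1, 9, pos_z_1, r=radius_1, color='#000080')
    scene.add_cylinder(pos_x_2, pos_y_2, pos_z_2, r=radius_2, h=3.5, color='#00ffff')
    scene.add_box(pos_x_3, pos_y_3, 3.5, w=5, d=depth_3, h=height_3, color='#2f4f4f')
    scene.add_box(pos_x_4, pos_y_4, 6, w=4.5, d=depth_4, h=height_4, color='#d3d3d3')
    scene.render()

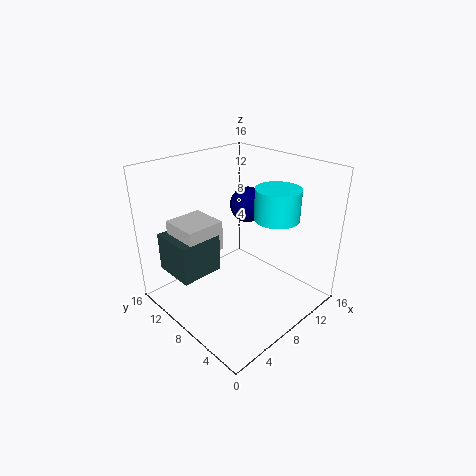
pos_x_1 = 10.5, pos_z_1 = 11, radius_1 = 2, pos_x_2 = 11.5, pos_y_2 = 5.5, pos_z_2 = 10, radius_2 = 2.5, pos_x_3 = 2, pos_y_3 = 10, depth_3 = 5, height_3 = 4.5, pos_x_4 = 3, pos_y_4 = 10, depth_4 = 4.5, height_4 = 3.5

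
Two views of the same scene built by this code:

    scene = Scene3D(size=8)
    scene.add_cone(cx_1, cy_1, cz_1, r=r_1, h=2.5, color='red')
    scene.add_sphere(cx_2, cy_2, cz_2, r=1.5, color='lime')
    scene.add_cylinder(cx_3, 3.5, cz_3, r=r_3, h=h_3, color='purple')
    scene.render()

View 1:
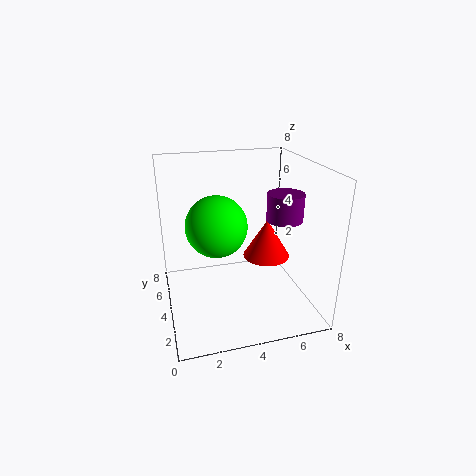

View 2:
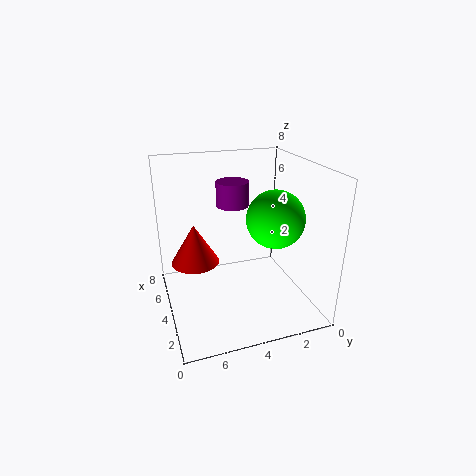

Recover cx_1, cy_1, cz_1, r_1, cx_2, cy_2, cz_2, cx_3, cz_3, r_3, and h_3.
cx_1 = 6.5; cy_1 = 6; cz_1 = 1.5; r_1 = 1.5; cx_2 = 2.5; cy_2 = 2.5; cz_2 = 5.5; cx_3 = 6.5; cz_3 = 5; r_3 = 1; h_3 = 1.5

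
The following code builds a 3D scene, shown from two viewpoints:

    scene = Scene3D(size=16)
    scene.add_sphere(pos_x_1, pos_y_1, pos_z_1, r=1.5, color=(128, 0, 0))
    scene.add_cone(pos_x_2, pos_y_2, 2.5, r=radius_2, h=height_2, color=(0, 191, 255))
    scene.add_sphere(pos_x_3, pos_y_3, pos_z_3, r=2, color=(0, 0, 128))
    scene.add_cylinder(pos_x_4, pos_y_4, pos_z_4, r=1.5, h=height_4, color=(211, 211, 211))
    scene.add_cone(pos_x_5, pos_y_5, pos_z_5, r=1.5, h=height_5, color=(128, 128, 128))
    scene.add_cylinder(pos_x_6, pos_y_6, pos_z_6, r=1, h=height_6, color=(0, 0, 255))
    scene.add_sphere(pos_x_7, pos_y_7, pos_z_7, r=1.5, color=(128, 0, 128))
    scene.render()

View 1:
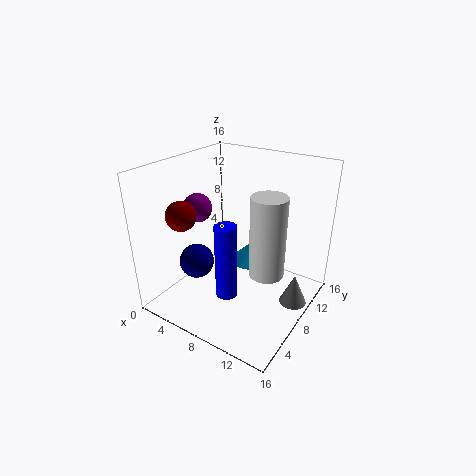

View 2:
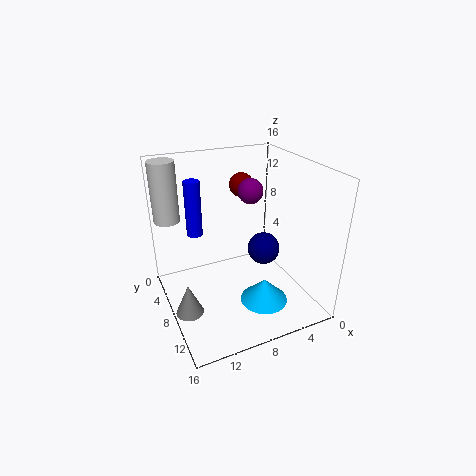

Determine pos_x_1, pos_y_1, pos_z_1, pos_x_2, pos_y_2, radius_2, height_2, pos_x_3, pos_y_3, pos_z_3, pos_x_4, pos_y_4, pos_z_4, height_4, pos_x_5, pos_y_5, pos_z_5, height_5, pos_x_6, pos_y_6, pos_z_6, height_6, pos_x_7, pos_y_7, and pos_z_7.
pos_x_1 = 5, pos_y_1 = 2.5, pos_z_1 = 12, pos_x_2 = 7, pos_y_2 = 12.5, radius_2 = 2.5, height_2 = 2.5, pos_x_3 = 3.5, pos_y_3 = 6, pos_z_3 = 4.5, pos_x_4 = 14.5, pos_y_4 = 2.5, pos_z_4 = 9, height_4 = 7, pos_x_5 = 14.5, pos_y_5 = 9.5, pos_z_5 = 1, height_5 = 3.5, pos_x_6 = 11, pos_y_6 = 1.5, pos_z_6 = 6, height_6 = 7, pos_x_7 = 5, pos_y_7 = 5, pos_z_7 = 12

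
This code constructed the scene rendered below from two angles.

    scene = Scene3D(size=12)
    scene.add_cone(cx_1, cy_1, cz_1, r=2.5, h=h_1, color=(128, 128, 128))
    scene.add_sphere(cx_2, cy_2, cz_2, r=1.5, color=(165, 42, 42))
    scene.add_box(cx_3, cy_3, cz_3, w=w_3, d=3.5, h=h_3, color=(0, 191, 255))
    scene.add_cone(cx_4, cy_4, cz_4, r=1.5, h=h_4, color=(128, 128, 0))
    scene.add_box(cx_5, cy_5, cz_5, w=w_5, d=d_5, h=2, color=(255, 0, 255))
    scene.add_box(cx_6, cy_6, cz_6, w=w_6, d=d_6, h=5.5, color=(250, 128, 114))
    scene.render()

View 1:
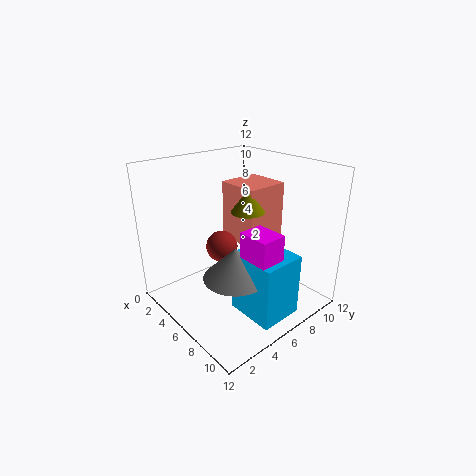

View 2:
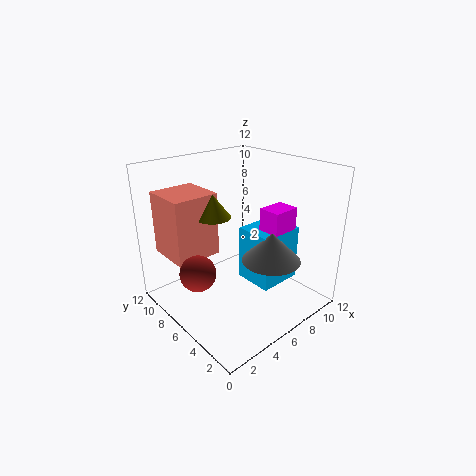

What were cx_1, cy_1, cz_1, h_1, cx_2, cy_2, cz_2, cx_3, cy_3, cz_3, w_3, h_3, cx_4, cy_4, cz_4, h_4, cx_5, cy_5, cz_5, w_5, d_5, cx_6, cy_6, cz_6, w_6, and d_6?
cx_1 = 8, cy_1 = 4, cz_1 = 4, h_1 = 2.5, cx_2 = 2.5, cy_2 = 7, cz_2 = 3.5, cx_3 = 7.5, cy_3 = 4, cz_3 = 1, w_3 = 4, h_3 = 5, cx_4 = 5, cy_4 = 8, cz_4 = 7.5, h_4 = 2, cx_5 = 8.5, cy_5 = 4, cz_5 = 6, w_5 = 2.5, d_5 = 2, cx_6 = 1.5, cy_6 = 8, cz_6 = 4, w_6 = 4, d_6 = 4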